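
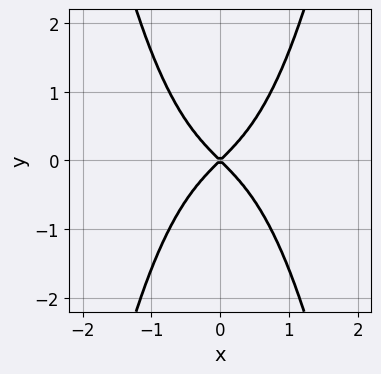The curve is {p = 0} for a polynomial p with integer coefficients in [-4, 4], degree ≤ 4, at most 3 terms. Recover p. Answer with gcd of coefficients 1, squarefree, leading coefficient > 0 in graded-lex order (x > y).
3*x^4 + 2*x^2 - 2*y^2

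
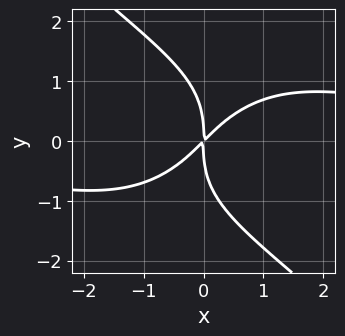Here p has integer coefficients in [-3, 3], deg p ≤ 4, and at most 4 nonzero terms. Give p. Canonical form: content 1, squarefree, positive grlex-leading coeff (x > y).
x^3*y + y^4 - 3*x^2 + 3*x*y

1. deg p = 4. No degree-3 curve has this shape.
2. Against the integer gridlines: it crosses the x-axis at the gridline x = 0; one y-axis crossing is at y = 0.
3. Together with the visible shape, these determine p as stated.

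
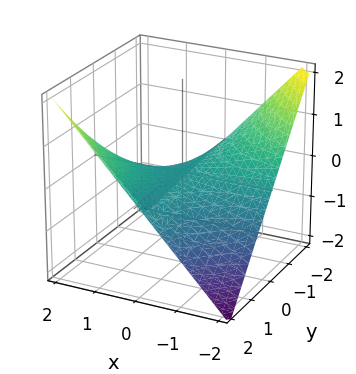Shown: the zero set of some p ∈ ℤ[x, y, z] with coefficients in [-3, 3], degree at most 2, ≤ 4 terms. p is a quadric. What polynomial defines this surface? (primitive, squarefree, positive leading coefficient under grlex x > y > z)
1. deg p = 2. A hyperbolic paraboloid; a quadric.
2. From the axis intercepts and sections: one z-axis crossing is at z = 0; every point of the x-axis in the box is on the surface; the visible y-axis segment lies entirely on the surface.
3. These observations pin down the coefficients.

x*y - 2*z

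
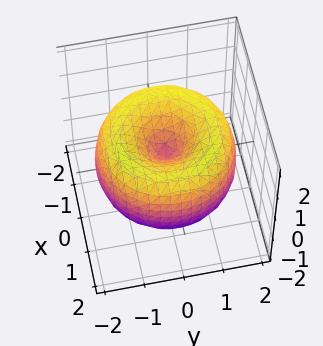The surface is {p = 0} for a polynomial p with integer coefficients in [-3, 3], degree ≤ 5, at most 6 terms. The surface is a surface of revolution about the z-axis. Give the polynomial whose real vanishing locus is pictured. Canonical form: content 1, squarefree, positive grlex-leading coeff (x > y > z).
x^4 + 2*x^2*y^2 + y^4 - 3*x^2 - 3*y^2 + 2*z^2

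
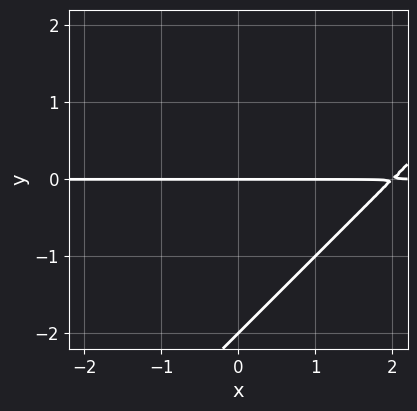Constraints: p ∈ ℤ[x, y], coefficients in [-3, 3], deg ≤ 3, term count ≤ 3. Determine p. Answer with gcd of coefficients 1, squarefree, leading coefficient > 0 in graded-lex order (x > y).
x*y - y^2 - 2*y

First, deg p = 2. No degree-1 curve has this shape.
Then, from the visible intercepts: every point of the x-axis in the box is on the curve; the y-axis gridline crossings are at y ∈ {-2, 0}.
Finally, assembling these constraints gives the stated polynomial.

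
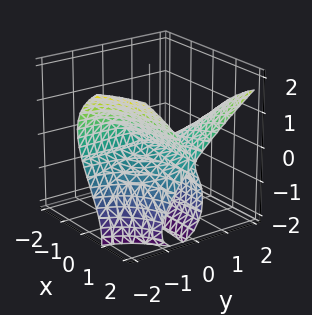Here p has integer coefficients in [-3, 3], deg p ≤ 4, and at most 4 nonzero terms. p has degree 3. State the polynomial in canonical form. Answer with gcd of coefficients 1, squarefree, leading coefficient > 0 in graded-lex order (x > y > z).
First, the picture has 2 separate pieces. They look like related sheets of one shape, so recover p as a whole.
Then, the degree is 3 — the shape is more complex than any degree-2 surface.
Then, checking where it meets the axes: the visible x-axis segment lies entirely on the surface; one z-axis crossing is at z = -2; every point of the y-axis in the box is on the surface.
Finally, solving for integer coefficients yields p as stated.

2*x*y^2 - z^3 - 2*y*z - 2*z^2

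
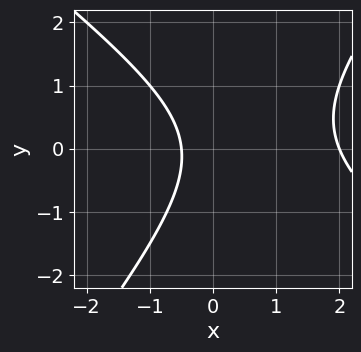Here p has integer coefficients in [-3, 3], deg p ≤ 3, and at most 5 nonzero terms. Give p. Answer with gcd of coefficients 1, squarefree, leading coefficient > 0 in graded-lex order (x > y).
2*x^2 + x*y - 2*y^2 - 3*x - 2

The degree is 2 — no degree-1 curve has this shape.
Against the integer gridlines: no y-intercept at any integer in the box; it crosses the x-axis at the gridline x = 2.
The integer polynomial consistent with all of this is the stated p.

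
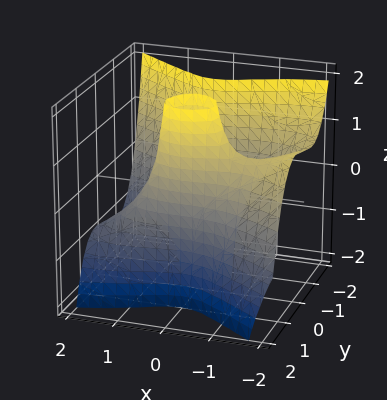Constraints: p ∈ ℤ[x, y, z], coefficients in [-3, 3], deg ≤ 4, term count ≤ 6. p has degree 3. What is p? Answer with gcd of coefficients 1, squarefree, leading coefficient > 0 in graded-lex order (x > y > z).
x^3 + 2*x^2*z + 3*y^3 - 3*y

(a) Degree: the shape is more complex than any degree-2 surface, so deg p = 3.
(b) Observable constraints: the visible z-axis segment lies entirely on the surface; it crosses the x-axis at the gridline x = 0; the y-axis gridline crossings are at y ∈ {-1, 0, 1}.
(c) Together with the visible shape, these determine p as stated.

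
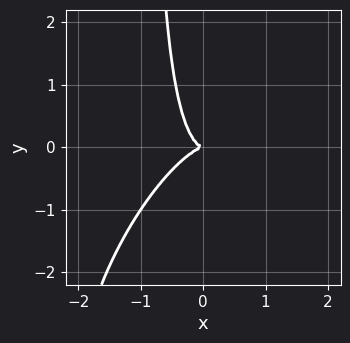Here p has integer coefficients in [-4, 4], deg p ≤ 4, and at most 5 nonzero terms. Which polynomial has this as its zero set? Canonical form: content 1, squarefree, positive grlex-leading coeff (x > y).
2*x^3 - 2*x^2*y + x*y^2 + y^2

First, the degree is 3 — the shape is more complex than any degree-2 curve.
Next, from the axis intercepts and sections: it crosses the x-axis at the gridline x = 0; it crosses the y-axis at the gridline y = 0.
Finally, putting this together gives p.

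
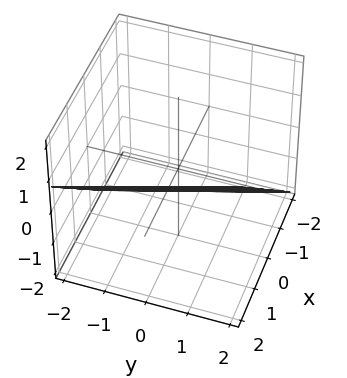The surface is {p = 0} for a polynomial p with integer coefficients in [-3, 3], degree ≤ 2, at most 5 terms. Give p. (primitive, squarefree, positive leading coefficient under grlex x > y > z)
First, deg p = 1. The surface is flat (a plane).
Next, from the axis intercepts and sections: it meets the y-axis at y = 2 (among the integer gridlines).
Finally, the integer polynomial consistent with all of this is the stated p.

3*x + y - 3*z - 2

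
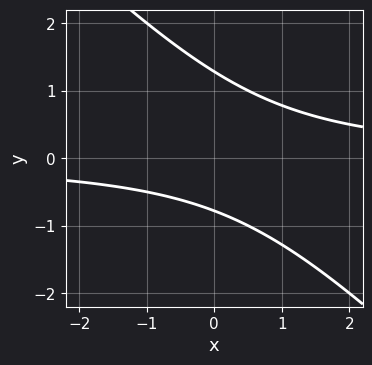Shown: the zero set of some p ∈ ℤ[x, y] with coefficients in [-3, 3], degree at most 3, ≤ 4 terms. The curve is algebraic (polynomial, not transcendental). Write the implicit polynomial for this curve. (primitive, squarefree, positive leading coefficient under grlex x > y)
1. deg p = 2. No degree-1 curve has this shape.
2. Observable constraints: no x-intercept at any integer in the box.
3. Fitting integer coefficients to these (and the overall shape) gives p.

2*x*y + 2*y^2 - y - 2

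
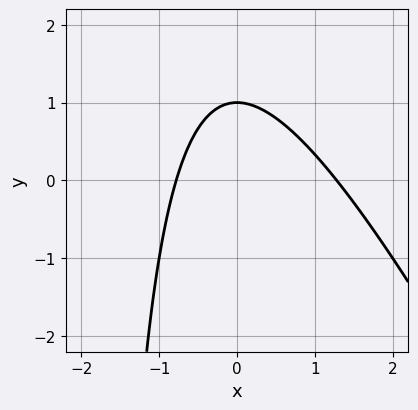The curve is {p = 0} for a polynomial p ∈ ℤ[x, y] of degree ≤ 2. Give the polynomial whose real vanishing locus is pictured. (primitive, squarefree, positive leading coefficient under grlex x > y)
(a) The degree is 2 — the shape is more complex than any degree-1 curve.
(b) Against the integer gridlines: it meets the y-axis at y = 1 (among the integer gridlines).
(c) Putting this together gives p.

2*x^2 + x*y - x + 2*y - 2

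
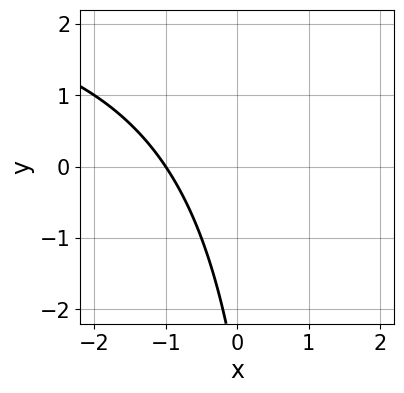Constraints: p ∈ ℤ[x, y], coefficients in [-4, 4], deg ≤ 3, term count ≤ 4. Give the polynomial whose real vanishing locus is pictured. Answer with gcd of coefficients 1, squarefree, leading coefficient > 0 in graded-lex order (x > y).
(a) deg p = 2. The shape is more complex than any degree-1 curve.
(b) Against the integer gridlines: no y-intercept at any integer in the box; it crosses the x-axis at the gridline x = -1.
(c) Together with the visible shape, these determine p as stated.

x*y - 3*x - y - 3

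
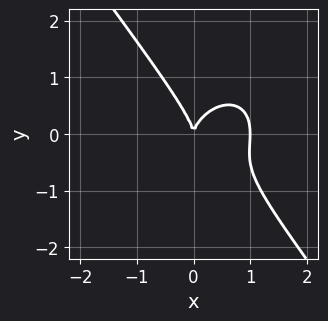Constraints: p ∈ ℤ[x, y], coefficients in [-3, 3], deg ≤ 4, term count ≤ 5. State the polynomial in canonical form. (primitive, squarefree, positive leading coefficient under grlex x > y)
(a) Degree: a generic line meets the curve in up to 3 points, so deg p = 3.
(b) Observable constraints: among the integer gridlines, it crosses the x-axis at x ∈ {0, 1}; it crosses the y-axis at the gridline y = 0.
(c) These observations pin down the coefficients.

3*x^3 + x*y^2 + 2*y^3 - 3*x^2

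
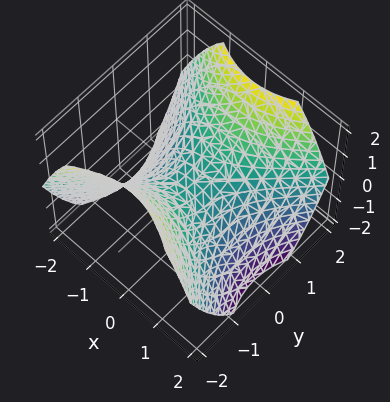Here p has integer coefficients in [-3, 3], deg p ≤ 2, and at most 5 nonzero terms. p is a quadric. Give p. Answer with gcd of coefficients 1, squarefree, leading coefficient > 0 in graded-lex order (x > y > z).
(a) The degree is 2 — a saddle surface; a quadric.
(b) Symmetries: it's symmetric under y → −y, forcing even powers of y; mirror symmetry x ↦ −x ⇒ only even powers of x.
(c) Against the integer gridlines: one x-axis crossing is at x = 0; one y-axis crossing is at y = 0.
(d) Fitting integer coefficients to these (and the overall shape) gives p.

2*x^2 - 2*y^2 + 3*z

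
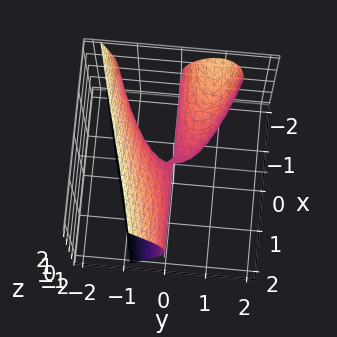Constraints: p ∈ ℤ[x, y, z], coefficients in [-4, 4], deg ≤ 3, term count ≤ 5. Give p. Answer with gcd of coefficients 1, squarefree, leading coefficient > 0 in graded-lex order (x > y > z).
1. The degree is 3 — the shape is more complex than any degree-2 surface.
2. From the axis intercepts and sections: it meets the z-axis at z = 0 (among the integer gridlines); the visible x-axis segment lies entirely on the surface; it crosses the y-axis at the gridline y = 0.
3. Together with the visible shape, these determine p as stated.

2*y^3 + 2*x*y + z^2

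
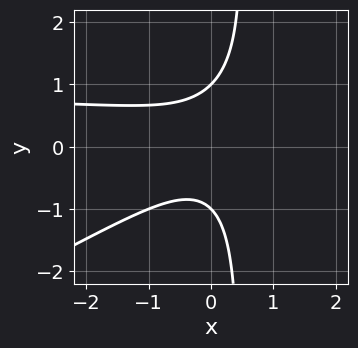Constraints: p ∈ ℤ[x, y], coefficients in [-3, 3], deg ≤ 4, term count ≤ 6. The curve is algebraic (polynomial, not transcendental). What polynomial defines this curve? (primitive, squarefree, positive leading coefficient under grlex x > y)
1. Degree: no degree-2 curve has this shape, so deg p = 3.
2. Reading off the gridlines: among the integer gridlines, it crosses the y-axis at y ∈ {-1, 1}; the curve avoids every integer x-axis point in the box.
3. Solving for integer coefficients yields p as stated.

x^2*y - 2*x*y^2 - x^2 + y^2 - 1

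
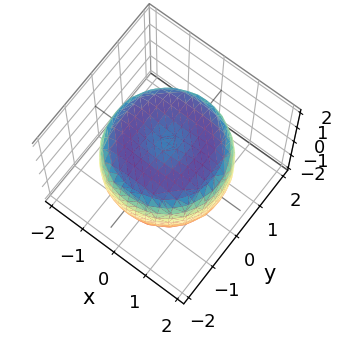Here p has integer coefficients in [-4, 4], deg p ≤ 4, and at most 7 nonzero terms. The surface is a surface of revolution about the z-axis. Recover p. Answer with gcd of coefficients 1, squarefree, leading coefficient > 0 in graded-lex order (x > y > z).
x^4 + 2*x^2*y^2 + y^4 - 2*x^2 - 2*y^2 + 2*z^2 - 2

The degree is 4 — the shape is more complex than any degree-3 surface.
Symmetries: the surface is invariant under rotation about z: p = q(x² + y², z).
From the axis intercepts and sections: among the integer gridlines, it crosses the z-axis at z ∈ {-1, 1}; a circular section at z = 1 has radius between 1 and 2.
Together with the visible shape, these determine p as stated.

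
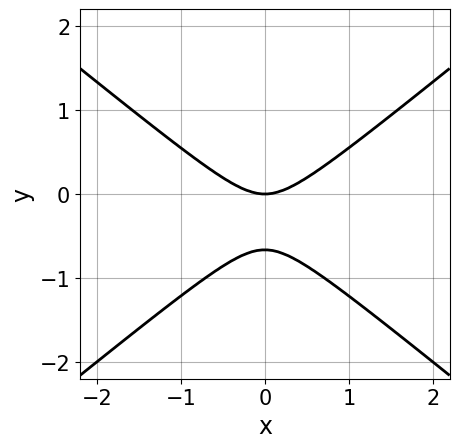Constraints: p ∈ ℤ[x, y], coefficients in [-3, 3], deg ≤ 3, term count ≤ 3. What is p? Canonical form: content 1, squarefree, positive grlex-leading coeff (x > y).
(a) deg p = 2. The shape is more complex than any degree-1 curve.
(b) Symmetries: it's symmetric under x → −x, forcing even powers of x.
(c) Observable constraints: it crosses the y-axis at the gridline y = 0; it crosses the x-axis at the gridline x = 0.
(d) Together with the visible shape, these determine p as stated.

2*x^2 - 3*y^2 - 2*y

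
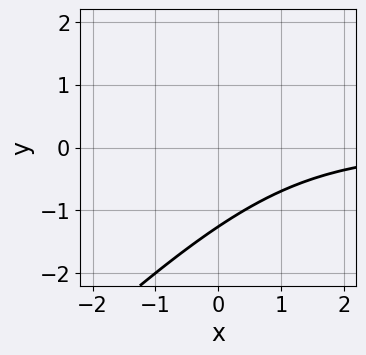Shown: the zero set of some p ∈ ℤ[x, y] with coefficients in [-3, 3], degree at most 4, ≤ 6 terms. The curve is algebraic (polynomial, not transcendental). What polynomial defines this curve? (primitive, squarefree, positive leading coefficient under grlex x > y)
The degree is 3 — no degree-2 curve has this shape.
Against the integer gridlines: no x-intercept at any integer in the box.
These observations pin down the coefficients.

x^2*y - 2*x*y^2 + y^3 + 2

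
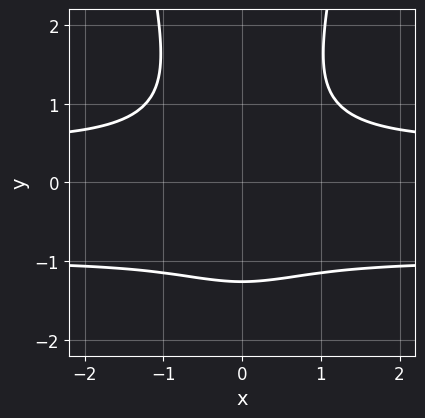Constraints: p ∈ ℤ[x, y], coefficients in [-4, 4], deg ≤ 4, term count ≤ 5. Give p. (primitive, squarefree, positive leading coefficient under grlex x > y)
2*x^2*y^2 + x^2*y - y^3 - x^2 - 2

First, deg p = 4. The shape is more complex than any degree-3 curve.
Next, symmetries: the x ↦ −x reflection is a symmetry, so x appears only in even powers.
Next, checking where it meets the axes: no x-intercept at any integer in the box.
Finally, these observations pin down the coefficients.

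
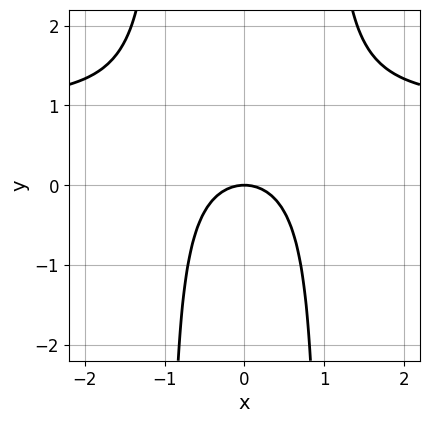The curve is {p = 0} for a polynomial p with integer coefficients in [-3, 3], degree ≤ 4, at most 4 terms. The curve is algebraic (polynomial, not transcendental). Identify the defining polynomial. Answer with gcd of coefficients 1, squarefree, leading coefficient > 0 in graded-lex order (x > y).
(a) Degree: the shape is more complex than any degree-2 curve, so deg p = 3.
(b) Symmetries: it's symmetric under x → −x, forcing even powers of x.
(c) From the visible intercepts: it crosses the x-axis at the gridline x = 0; it crosses the y-axis at the gridline y = 0.
(d) Putting this together gives p.

x^2*y - x^2 - y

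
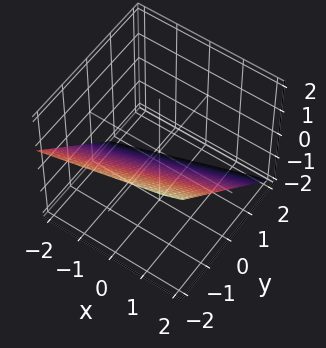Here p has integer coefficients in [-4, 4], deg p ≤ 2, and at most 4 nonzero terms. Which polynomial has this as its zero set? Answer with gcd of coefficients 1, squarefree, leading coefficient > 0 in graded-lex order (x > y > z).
x - 3*y - 3*z - 2

(a) Degree: every cross-section is a straight line — this is a plane, so deg p = 1.
(b) From the axis intercepts and sections: one x-axis crossing is at x = 2.
(c) Matching integer coefficients to the picture gives p.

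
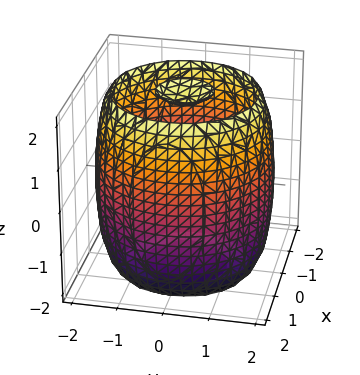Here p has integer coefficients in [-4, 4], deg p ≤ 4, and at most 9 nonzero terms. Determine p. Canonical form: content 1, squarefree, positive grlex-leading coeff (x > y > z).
x^4 + 2*x^2*y^2 + y^4 - 3*x^2 - 3*y^2 + z^2 - 3

First, there are 3 components.
Next, degree: the shape is more complex than any degree-3 surface, so deg p = 4.
Then, symmetry: every cross-section ⟂ z is a circle, so x, y appear only via x² + y².
Then, from the visible intercepts: a circular section at z = 2 has radius between 0 and 1.
Finally, these observations pin down the coefficients.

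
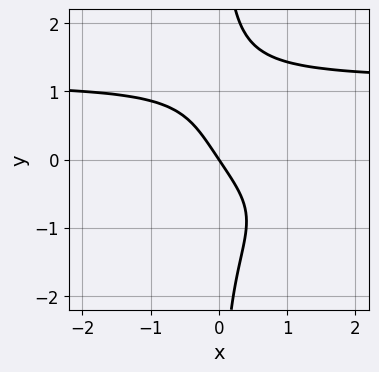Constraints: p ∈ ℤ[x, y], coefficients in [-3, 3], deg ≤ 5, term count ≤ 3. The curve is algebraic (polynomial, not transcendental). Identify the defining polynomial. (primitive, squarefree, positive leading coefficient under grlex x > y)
First, the degree is 4 — the shape is more complex than any degree-3 curve.
Then, observable constraints: it meets the x-axis at x = 0 (among the integer gridlines); one y-axis crossing is at y = 0.
Finally, together with the visible shape, these determine p as stated.

2*x*y^3 - 3*x - 2*y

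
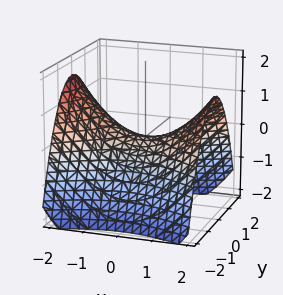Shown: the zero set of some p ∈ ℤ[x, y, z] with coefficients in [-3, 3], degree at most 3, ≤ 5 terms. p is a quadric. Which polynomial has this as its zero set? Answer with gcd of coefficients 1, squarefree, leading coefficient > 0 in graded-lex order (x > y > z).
x^2 - 2*y^2 - 3*z

1. deg p = 2.
2. Symmetries: the x ↦ −x reflection is a symmetry, so x appears only in even powers; it's symmetric under y → −y, forcing even powers of y.
3. Reading off the gridlines: one x-axis crossing is at x = 0; one y-axis crossing is at y = 0; it meets the z-axis at z = 0 (among the integer gridlines).
4. Together with the visible shape, these determine p as stated.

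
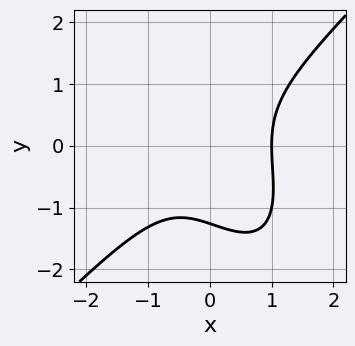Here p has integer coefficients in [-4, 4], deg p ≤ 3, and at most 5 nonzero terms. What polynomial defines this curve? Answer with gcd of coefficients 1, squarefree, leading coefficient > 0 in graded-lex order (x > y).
(a) deg p = 3. No degree-2 curve has this shape.
(b) From the axis intercepts and sections: it meets the x-axis at x = 1 (among the integer gridlines).
(c) Matching integer coefficients to the picture gives p.

2*x^3 - x*y^2 - y^3 - 2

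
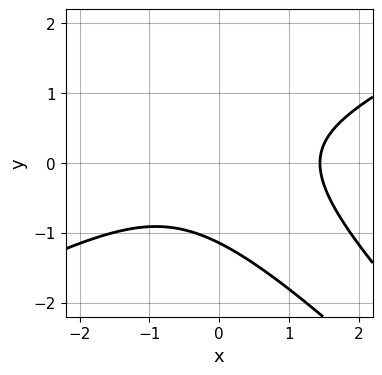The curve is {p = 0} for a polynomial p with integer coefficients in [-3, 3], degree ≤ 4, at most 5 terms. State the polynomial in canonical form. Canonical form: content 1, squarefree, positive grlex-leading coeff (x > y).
1. deg p = 3.
2. Solving for integer coefficients yields p as stated.

x^3 - 3*x*y^2 - 2*y^3 - 3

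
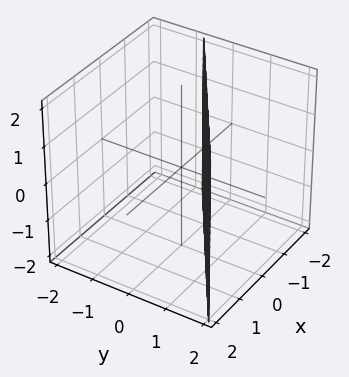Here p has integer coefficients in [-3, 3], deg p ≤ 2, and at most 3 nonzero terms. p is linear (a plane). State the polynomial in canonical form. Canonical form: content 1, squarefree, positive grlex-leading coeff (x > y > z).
2*x - 3*y + 2

(a) deg p = 1. The surface is flat (a plane).
(b) Checking where it meets the axes: it misses every integer gridline on the z-axis; it meets the x-axis at x = -1 (among the integer gridlines).
(c) The integer polynomial consistent with all of this is the stated p.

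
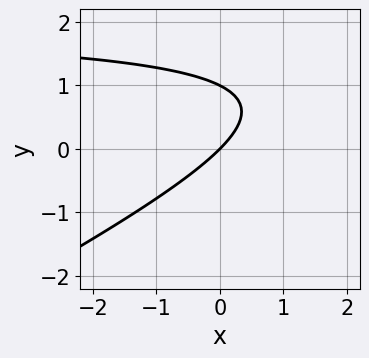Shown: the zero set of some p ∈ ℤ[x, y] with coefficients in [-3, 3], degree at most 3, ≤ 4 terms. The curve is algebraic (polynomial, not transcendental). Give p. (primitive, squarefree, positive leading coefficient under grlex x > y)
Degree: the shape is more complex than any degree-1 curve, so deg p = 2.
Reading off the gridlines: one x-axis crossing is at x = 0; the y-axis gridline crossings are at y ∈ {0, 1}.
Matching integer coefficients to the picture gives p.

x*y - 2*y^2 - 2*x + 2*y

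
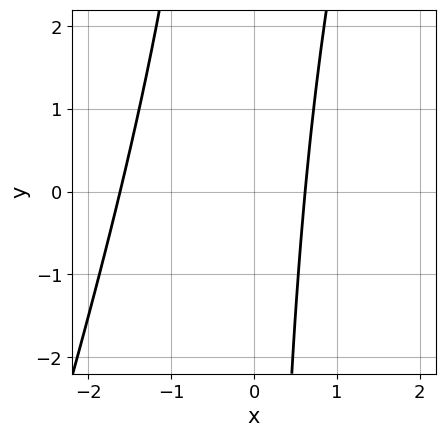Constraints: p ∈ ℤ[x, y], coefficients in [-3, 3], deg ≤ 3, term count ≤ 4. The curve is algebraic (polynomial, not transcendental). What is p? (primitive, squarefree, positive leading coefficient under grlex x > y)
3*x^2 - x*y + 3*x - 3

(a) deg p = 2.
(b) From the axis intercepts and sections: no y-intercept at any integer in the box.
(c) The integer polynomial consistent with all of this is the stated p.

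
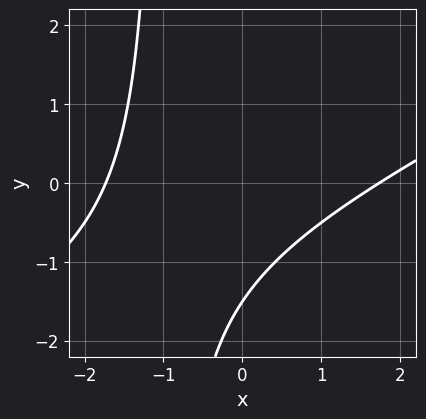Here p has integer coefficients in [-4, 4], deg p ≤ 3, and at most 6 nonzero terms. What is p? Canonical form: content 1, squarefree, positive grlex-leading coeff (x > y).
x^2 - 2*x*y - 2*y - 3

deg p = 2. The shape is more complex than any degree-1 curve.
Putting this together gives p.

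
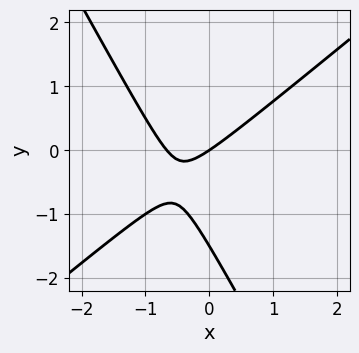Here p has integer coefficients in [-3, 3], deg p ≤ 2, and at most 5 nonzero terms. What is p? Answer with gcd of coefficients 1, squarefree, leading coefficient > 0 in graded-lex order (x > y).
First, the degree is 2 — the shape is more complex than any degree-1 curve.
Next, from the axis intercepts and sections: it meets the x-axis at x = 0 (among the integer gridlines); it meets the y-axis at y = 0 (among the integer gridlines).
Finally, fitting integer coefficients to these (and the overall shape) gives p.

3*x^2 - 2*x*y - 2*y^2 + 2*x - 3*y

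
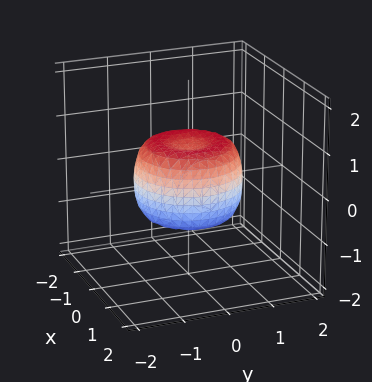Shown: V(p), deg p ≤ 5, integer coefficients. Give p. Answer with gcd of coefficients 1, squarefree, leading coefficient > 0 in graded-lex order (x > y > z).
2*x^4 + 4*x^2*y^2 + 2*y^4 - 2*x^2 - 2*y^2 + 2*z^2 - 1

The degree is 4 — no degree-3 surface has this shape.
Symmetry: every cross-section ⟂ z is a circle, so x, y appear only via x² + y².
Reading off the gridlines: a circular section at z = 0 has radius between 1 and 2.
These observations pin down the coefficients.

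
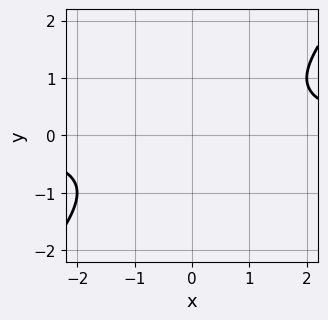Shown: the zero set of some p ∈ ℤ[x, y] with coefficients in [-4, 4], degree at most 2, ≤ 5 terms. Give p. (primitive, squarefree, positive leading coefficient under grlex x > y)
x*y - y^2 - 1

1. deg p = 2. A generic line meets the curve in up to 2 points.
2. Against the integer gridlines: no y-intercept at any integer in the box; no x-intercept at any integer in the box.
3. Together with the visible shape, these determine p as stated.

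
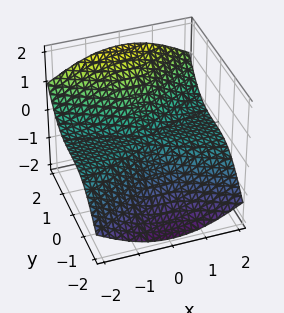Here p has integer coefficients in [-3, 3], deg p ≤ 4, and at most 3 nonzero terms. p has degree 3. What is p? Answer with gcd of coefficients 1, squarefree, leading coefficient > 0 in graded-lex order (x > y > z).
3*x^2*z - 2*y^3 + 3*z^3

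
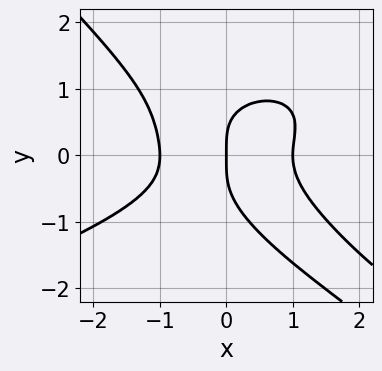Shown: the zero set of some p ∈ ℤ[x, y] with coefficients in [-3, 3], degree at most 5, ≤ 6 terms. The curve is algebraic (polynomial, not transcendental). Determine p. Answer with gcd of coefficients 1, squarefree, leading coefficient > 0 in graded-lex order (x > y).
x*y^3 + y^4 + x^3 - x*y^2 - x

First, the degree is 4 — a generic line meets the curve in up to 4 points.
Next, from the axis intercepts and sections: it meets the y-axis at y = 0 (among the integer gridlines); the x-axis gridline crossings are at x ∈ {-1, 0, 1}.
Finally, together with the visible shape, these determine p as stated.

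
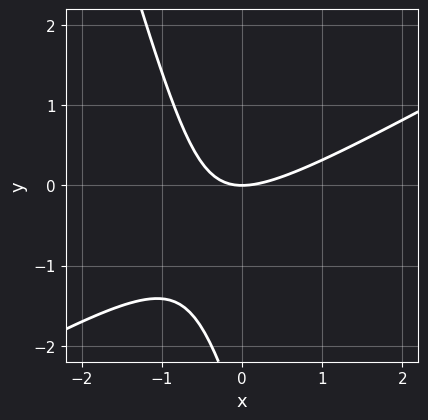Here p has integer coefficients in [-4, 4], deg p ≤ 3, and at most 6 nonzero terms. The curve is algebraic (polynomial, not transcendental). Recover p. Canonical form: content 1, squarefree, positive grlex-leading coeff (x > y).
Degree: a generic line meets the curve in up to 2 points, so deg p = 2.
From the axis intercepts and sections: one x-axis crossing is at x = 0; one y-axis crossing is at y = 0.
Fitting integer coefficients to these (and the overall shape) gives p.

2*x^2 - 3*x*y - y^2 - 3*y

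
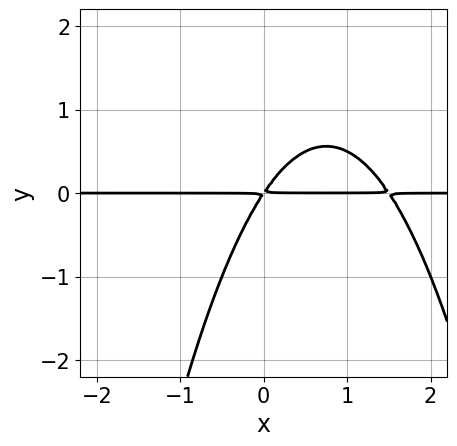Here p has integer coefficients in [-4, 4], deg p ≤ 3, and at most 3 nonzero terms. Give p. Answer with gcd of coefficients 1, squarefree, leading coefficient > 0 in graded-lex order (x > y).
2*x^2*y - 3*x*y + 2*y^2

1. deg p = 3. The shape is more complex than any degree-2 curve.
2. From the visible intercepts: every point of the x-axis in the box is on the curve.
3. These observations pin down the coefficients.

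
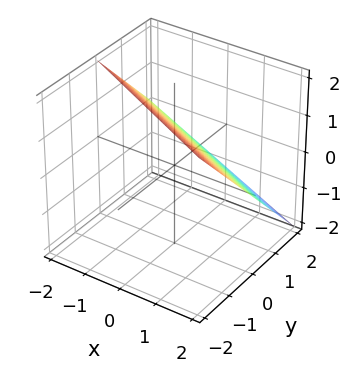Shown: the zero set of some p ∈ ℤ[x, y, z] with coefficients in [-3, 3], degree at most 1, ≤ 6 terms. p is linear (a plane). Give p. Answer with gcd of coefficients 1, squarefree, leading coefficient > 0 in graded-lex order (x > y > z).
x + 2*y + 2*z - 2

(a) deg p = 1. The surface is flat (a plane).
(b) From the axis intercepts and sections: one x-axis crossing is at x = 2; one z-axis crossing is at z = 1; one y-axis crossing is at y = 1.
(c) Matching integer coefficients to the picture gives p.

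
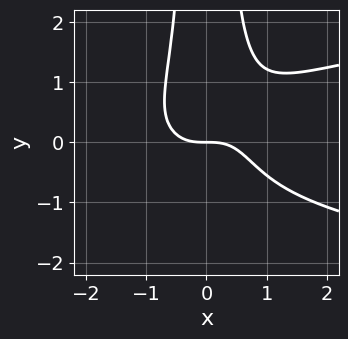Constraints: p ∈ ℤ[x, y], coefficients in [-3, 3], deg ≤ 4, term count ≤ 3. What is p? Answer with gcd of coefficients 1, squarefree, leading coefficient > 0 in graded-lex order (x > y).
3*x^2*y^2 - 2*x^3 - 2*y

First, the degree is 4 — the shape is more complex than any degree-3 curve.
Then, against the integer gridlines: one x-axis crossing is at x = 0; it meets the y-axis at y = 0 (among the integer gridlines).
Finally, the integer polynomial consistent with all of this is the stated p.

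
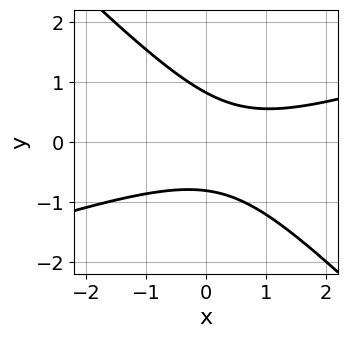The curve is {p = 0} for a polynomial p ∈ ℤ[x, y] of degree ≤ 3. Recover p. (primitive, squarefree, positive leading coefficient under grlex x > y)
First, degree: no degree-1 curve has this shape, so deg p = 2.
Then, from the visible intercepts: no x-intercept at any integer in the box.
Finally, putting this together gives p.

x^2 - 2*x*y - 3*y^2 - x + 2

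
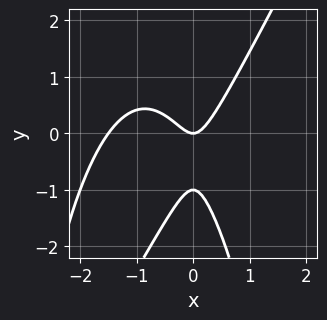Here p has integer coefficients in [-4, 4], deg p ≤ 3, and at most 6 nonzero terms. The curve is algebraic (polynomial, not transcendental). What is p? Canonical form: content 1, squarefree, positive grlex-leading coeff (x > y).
First, the degree is 3 — a generic line meets the curve in up to 3 points.
Then, from the axis intercepts and sections: it crosses the x-axis at the gridline x = 0; among the integer gridlines, it crosses the y-axis at y ∈ {-1, 0}.
Finally, solving for integer coefficients yields p as stated.

2*x^3 - x^2*y + 3*x^2 - y^2 - y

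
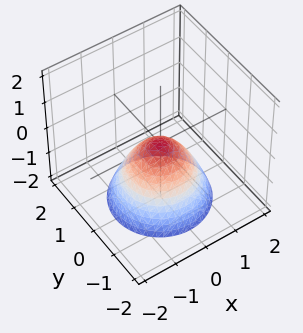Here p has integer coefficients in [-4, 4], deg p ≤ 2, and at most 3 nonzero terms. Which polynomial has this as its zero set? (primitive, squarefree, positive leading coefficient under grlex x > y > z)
x^2 + y^2 + z

1. Degree: a single bowl opening along one axis; a quadric, so deg p = 2.
2. Symmetries: rotational symmetry about the z-axis ⇒ p depends on x, y only through x² + y².
3. Against the integer gridlines: one x-axis crossing is at x = 0; one y-axis crossing is at y = 0; it crosses the z-axis at the gridline z = 0.
4. Assembling these constraints gives the stated polynomial.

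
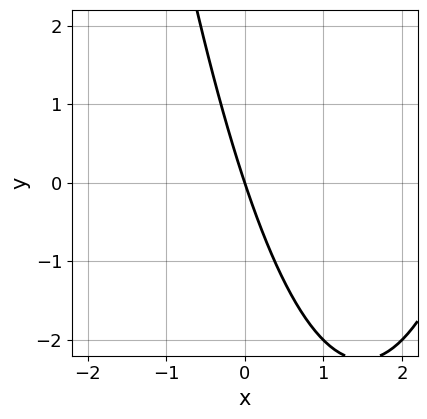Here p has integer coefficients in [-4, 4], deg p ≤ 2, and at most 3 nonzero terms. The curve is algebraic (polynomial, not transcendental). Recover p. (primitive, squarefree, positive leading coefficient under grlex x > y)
x^2 - 3*x - y

The degree is 2 — no degree-1 curve has this shape.
Checking where it meets the axes: one x-axis crossing is at x = 0; it crosses the y-axis at the gridline y = 0.
Together with the visible shape, these determine p as stated.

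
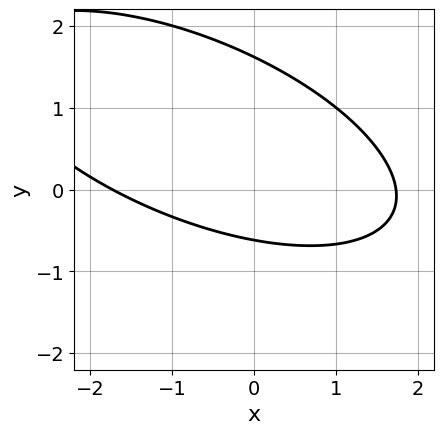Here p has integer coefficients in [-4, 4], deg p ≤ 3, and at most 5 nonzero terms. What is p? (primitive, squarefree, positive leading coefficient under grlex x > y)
x^2 + 2*x*y + 3*y^2 - 3*y - 3

The degree is 2 — no degree-1 curve has this shape.
Putting this together gives p.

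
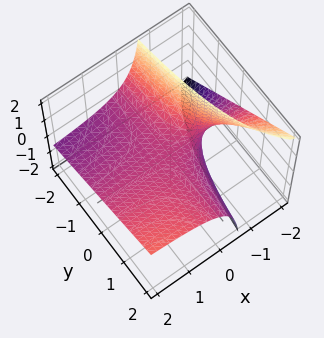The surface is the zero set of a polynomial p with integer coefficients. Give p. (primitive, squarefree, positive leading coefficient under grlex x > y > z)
deg p = 2. No degree-1 surface has this shape.
From the visible intercepts: the visible y-axis segment lies entirely on the surface; every point of the x-axis in the box is on the surface; it meets the z-axis at z = 0 (among the integer gridlines).
Matching integer coefficients to the picture gives p.

x*y - 2*x*z - 2*z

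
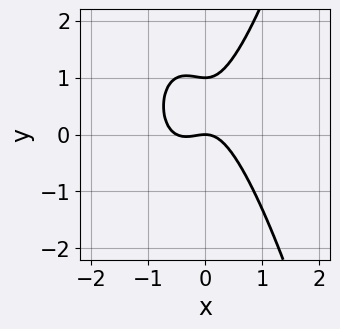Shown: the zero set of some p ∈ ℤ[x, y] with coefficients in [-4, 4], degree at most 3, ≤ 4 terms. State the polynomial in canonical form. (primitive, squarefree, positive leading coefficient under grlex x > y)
First, degree: the shape is more complex than any degree-2 curve, so deg p = 3.
Next, from the visible intercepts: it crosses the x-axis at the gridline x = 0; among the integer gridlines, it crosses the y-axis at y ∈ {0, 1}.
Finally, matching integer coefficients to the picture gives p.

2*x^3 + x^2 - y^2 + y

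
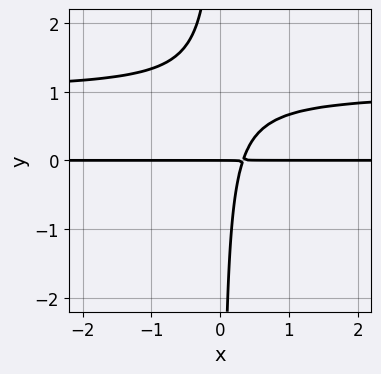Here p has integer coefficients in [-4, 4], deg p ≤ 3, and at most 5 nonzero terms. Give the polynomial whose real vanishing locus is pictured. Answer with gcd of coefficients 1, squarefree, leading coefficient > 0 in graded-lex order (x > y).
3*x*y^2 - 3*x*y + y

(a) deg p = 3.
(b) Reading off the gridlines: the visible x-axis segment lies entirely on the curve; it meets the y-axis at y = 0 (among the integer gridlines).
(c) Matching integer coefficients to the picture gives p.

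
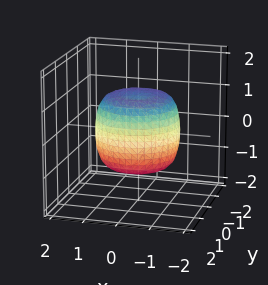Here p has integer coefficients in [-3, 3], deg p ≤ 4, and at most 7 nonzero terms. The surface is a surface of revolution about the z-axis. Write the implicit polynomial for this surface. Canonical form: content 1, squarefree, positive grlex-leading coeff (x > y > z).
(a) Degree: the shape is more complex than any degree-3 surface, so deg p = 4.
(b) Symmetry: the z-axis is an axis of rotation, so x and y enter only as x² + y².
(c) Reading off the gridlines: the z-axis gridline crossings are at z ∈ {-1, 1}; a circular section at z = 1 has radius exactly 1.
(d) These observations pin down the coefficients.

x^4 + 2*x^2*y^2 + y^4 - x^2 - y^2 + z^2 - 1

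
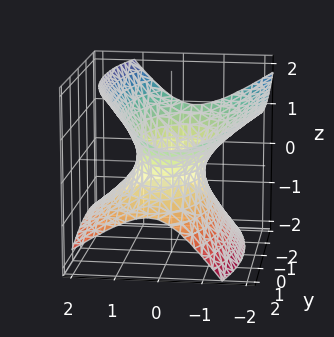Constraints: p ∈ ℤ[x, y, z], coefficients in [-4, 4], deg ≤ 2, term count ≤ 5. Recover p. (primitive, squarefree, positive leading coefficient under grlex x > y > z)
First, degree: no degree-1 surface has this shape, so deg p = 2.
Next, from the axis intercepts and sections: no z-intercept at any integer in the box.
Finally, matching integer coefficients to the picture gives p.

3*x^2 + 2*x*z + y^2 - 3*z^2 - 2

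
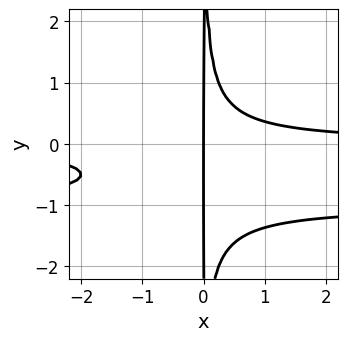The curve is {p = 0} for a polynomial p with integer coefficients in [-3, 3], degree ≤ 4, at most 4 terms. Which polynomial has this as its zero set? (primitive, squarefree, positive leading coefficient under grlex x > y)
2*x^2*y^2 + 2*x^2*y - x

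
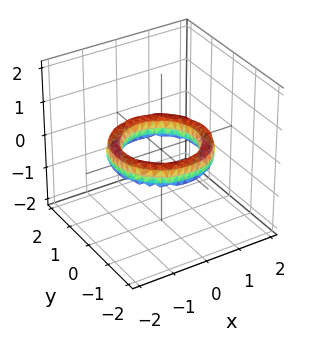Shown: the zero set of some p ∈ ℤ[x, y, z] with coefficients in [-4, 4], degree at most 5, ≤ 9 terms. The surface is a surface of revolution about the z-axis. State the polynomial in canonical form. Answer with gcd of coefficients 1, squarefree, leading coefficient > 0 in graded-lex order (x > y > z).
x^4 + 2*x^2*y^2 + y^4 - 3*x^2 - 3*y^2 + 2*z^2 + 2

First, deg p = 4.
Then, symmetry: the surface is invariant under rotation about z: p = q(x² + y², z).
Next, observable constraints: the y-axis gridline crossings are at y ∈ {-1, 1}; a circular section at z = 0 has radius exactly 1.
Finally, matching integer coefficients to the picture gives p.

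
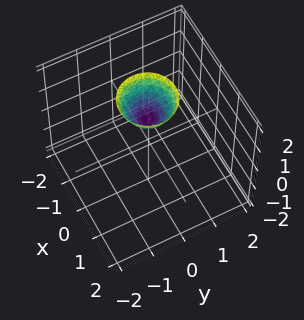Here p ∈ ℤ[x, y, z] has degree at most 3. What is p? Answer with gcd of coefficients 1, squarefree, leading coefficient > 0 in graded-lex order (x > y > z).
(a) Degree: the shape is more complex than any degree-1 surface, so deg p = 2.
(b) By symmetry, every cross-section ⟂ z is a circle, so x, y appear only via x² + y².
(c) From the visible intercepts: it meets the z-axis at z = 1 (among the integer gridlines); no y-intercept at any integer in the box; a circular section at z = 2 has radius between 0 and 1; it misses every integer gridline on the x-axis.
(d) The integer polynomial consistent with all of this is the stated p.

3*x^2 + 3*y^2 - 2*z + 2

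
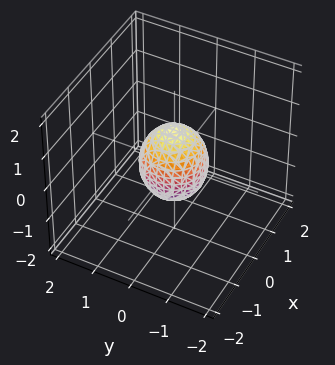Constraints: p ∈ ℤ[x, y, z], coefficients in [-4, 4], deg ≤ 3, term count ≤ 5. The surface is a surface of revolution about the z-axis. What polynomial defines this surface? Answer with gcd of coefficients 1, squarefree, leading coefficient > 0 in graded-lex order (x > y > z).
Degree: a generic line meets the surface in up to 2 points, so deg p = 2.
Symmetries: rotational symmetry about the z-axis ⇒ p depends on x, y only through x² + y².
Observable constraints: a circular section at z = 0 has radius between 0 and 1; the z-axis gridline crossings are at z ∈ {-1, 1}.
Together with the visible shape, these determine p as stated.

3*x^2 + 3*y^2 + 2*z^2 - 2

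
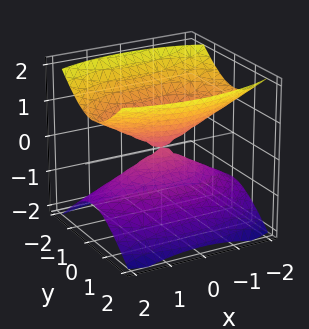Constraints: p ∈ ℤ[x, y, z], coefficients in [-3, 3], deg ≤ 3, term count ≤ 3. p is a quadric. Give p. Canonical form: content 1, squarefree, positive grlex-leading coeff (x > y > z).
(a) There are 2 components. They look like related sheets of one shape, so recover p as a whole.
(b) The degree is 2 — two nappes meeting at a single point; a quadric.
(c) Symmetries: it's symmetric under z → −z, forcing even powers of z; mirror symmetry y ↦ −y ⇒ only even powers of y; mirror symmetry x ↦ −x ⇒ only even powers of x.
(d) Against the integer gridlines: one x-axis crossing is at x = 0; it crosses the y-axis at the gridline y = 0.
(e) Putting this together gives p.

x^2 + 3*y^2 - 3*z^2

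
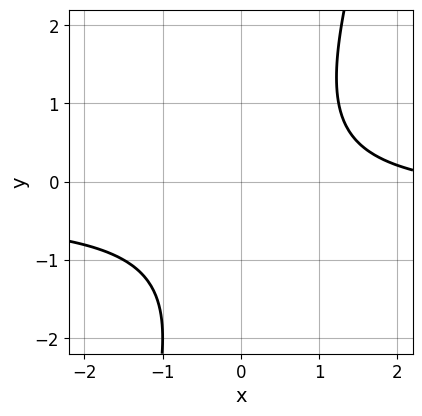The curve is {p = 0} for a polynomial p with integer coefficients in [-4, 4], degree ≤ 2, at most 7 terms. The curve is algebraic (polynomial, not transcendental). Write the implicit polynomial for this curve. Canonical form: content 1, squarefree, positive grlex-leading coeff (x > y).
(a) Degree: a generic line meets the curve in up to 2 points, so deg p = 2.
(b) Reading off the gridlines: it misses every integer gridline on the x-axis; no y-intercept at any integer in the box.
(c) Assembling these constraints gives the stated polynomial.

3*x*y - y^2 + x - y - 3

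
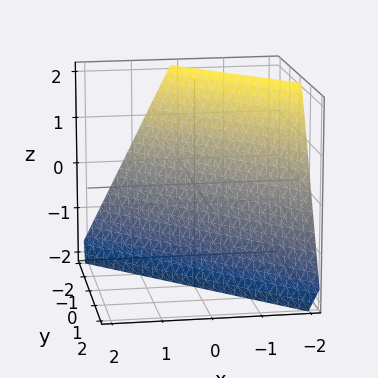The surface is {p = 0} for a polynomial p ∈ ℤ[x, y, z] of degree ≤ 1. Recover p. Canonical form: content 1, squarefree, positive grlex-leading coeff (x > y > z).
2*x + 2*y + z + 2

1. The degree is 1 — the surface is flat (a plane).
2. Checking where it meets the axes: it meets the x-axis at x = -1 (among the integer gridlines); it crosses the z-axis at the gridline z = -2; one y-axis crossing is at y = -1.
3. Putting this together gives p.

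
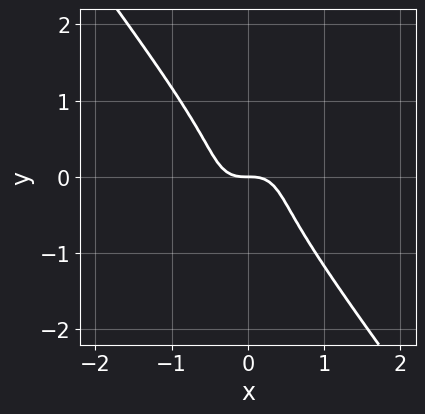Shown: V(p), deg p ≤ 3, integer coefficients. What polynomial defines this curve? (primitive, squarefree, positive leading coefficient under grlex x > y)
(a) deg p = 3. No degree-2 curve has this shape.
(b) From the visible intercepts: one y-axis crossing is at y = 0; one x-axis crossing is at x = 0.
(c) The integer polynomial consistent with all of this is the stated p.

3*x^3 + x*y^2 + 2*y^3 + y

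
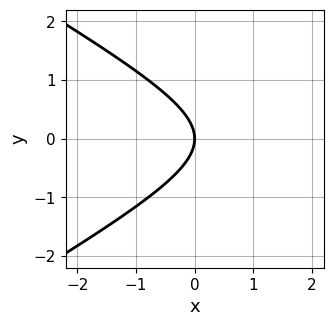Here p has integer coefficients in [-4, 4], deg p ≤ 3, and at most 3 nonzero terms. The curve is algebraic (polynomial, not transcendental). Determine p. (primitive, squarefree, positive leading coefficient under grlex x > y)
(a) The degree is 2 — the shape is more complex than any degree-1 curve.
(b) Symmetries: mirror symmetry y ↦ −y ⇒ only even powers of y.
(c) Against the integer gridlines: it meets the x-axis at x = 0 (among the integer gridlines); it meets the y-axis at y = 0 (among the integer gridlines).
(d) Together with the visible shape, these determine p as stated.

x^2 - 3*y^2 - 3*x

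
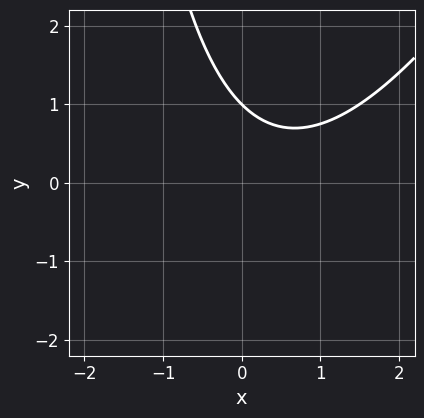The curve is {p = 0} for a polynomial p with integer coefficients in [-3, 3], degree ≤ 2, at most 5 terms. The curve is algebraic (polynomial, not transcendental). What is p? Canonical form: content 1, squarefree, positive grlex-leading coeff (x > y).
2*x^2 - x*y - 2*x - 3*y + 3

First, deg p = 2.
Then, against the integer gridlines: it crosses the y-axis at the gridline y = 1; no x-intercept at any integer in the box.
Finally, solving for integer coefficients yields p as stated.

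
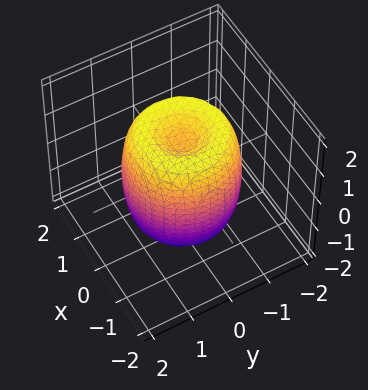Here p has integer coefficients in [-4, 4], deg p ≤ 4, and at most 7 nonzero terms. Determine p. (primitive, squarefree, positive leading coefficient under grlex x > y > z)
2*x^4 + 4*x^2*y^2 + 2*y^4 - 3*x^2 - 3*y^2 + z^2 - 1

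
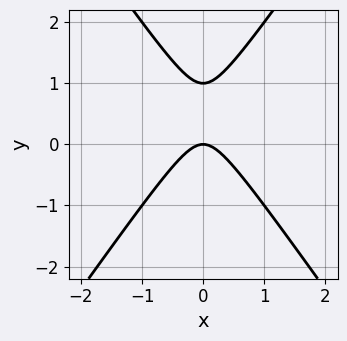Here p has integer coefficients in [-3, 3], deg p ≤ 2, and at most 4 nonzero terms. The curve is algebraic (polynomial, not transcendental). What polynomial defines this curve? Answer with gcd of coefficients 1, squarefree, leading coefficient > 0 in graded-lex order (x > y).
1. deg p = 2. A generic line meets the curve in up to 2 points.
2. Symmetries: it's symmetric under x → −x, forcing even powers of x.
3. Against the integer gridlines: among the integer gridlines, it crosses the y-axis at y ∈ {0, 1}; it crosses the x-axis at the gridline x = 0.
4. Fitting integer coefficients to these (and the overall shape) gives p.

2*x^2 - y^2 + y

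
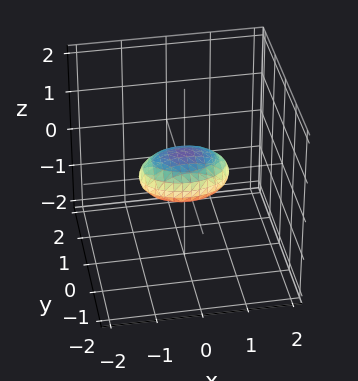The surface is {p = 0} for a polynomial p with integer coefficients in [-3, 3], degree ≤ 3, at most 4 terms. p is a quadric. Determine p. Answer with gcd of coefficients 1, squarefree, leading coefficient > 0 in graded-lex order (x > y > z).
First, the degree is 2 — bounded and convex; a quadric.
Next, symmetries: the z ↦ −z reflection is a symmetry, so z appears only in even powers; the x ↦ −x reflection is a symmetry, so x appears only in even powers; mirror symmetry y ↦ −y ⇒ only even powers of y.
Next, observable constraints: the x-axis gridline crossings are at x ∈ {-1, 1}.
Finally, matching integer coefficients to the picture gives p.

x^2 + 2*y^2 + 3*z^2 - 1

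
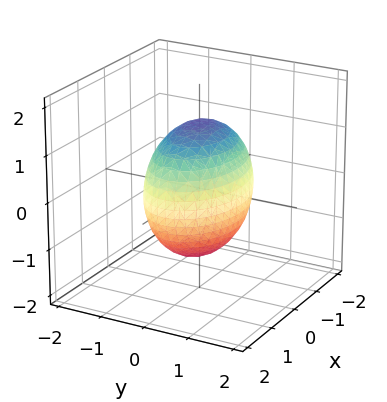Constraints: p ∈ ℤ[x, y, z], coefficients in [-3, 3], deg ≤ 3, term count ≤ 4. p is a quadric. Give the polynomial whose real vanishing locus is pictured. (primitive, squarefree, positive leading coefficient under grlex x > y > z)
x^2 + 2*y^2 + z^2 - 2

Degree: bounded and convex; a quadric, so deg p = 2.
Symmetries: it's symmetric under y → −y, forcing even powers of y; the x ↦ −x reflection is a symmetry, so x appears only in even powers; it's symmetric under z → −z, forcing even powers of z.
Reading off the gridlines: the y-axis gridline crossings are at y ∈ {-1, 1}.
The integer polynomial consistent with all of this is the stated p.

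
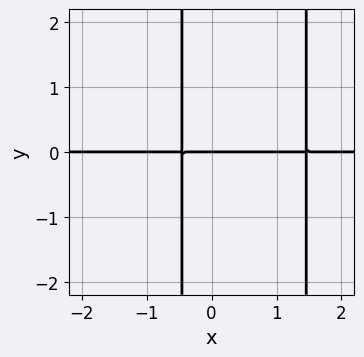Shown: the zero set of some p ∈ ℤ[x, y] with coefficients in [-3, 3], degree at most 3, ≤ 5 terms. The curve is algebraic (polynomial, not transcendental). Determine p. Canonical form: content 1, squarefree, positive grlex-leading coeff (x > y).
3*x^2*y - 3*x*y - 2*y

The degree is 3 — the shape is more complex than any degree-2 curve.
Against the integer gridlines: one y-axis crossing is at y = 0; every point of the x-axis in the box is on the curve.
Fitting integer coefficients to these (and the overall shape) gives p.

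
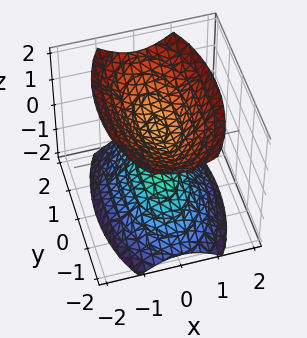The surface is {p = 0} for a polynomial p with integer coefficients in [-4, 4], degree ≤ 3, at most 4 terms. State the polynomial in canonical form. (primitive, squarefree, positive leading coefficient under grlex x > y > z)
1. There are 2 components. Treating them together as one polynomial.
2. deg p = 2. Two separate bowl-shaped sheets opening away from each other; a quadric.
3. Symmetries: it's symmetric under x → −x, forcing even powers of x; the y ↦ −y reflection is a symmetry, so y appears only in even powers; the z ↦ −z reflection is a symmetry, so z appears only in even powers.
4. Checking where it meets the axes: it misses every integer gridline on the y-axis; no x-intercept at any integer in the box.
5. Fitting integer coefficients to these (and the overall shape) gives p.

3*x^2 + y^2 - 2*z^2 + 1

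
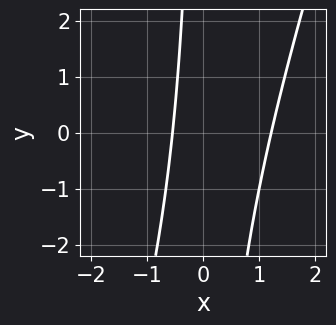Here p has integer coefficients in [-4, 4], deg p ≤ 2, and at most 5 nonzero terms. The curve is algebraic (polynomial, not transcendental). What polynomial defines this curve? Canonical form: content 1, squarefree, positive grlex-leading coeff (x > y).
The degree is 2 — no degree-1 curve has this shape.
Observable constraints: it misses every integer gridline on the y-axis.
Solving for integer coefficients yields p as stated.

3*x^2 - x*y - 2*x - 2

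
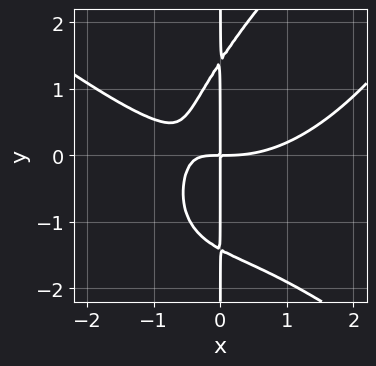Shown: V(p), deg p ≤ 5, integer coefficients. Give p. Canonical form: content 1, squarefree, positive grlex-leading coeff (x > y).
First, the degree is 4 — no degree-3 curve has this shape.
Next, observable constraints: the visible y-axis segment lies entirely on the curve.
Finally, matching integer coefficients to the picture gives p.

x^4 - x^2*y^2 + x*y^3 - 3*x^2*y - 2*x*y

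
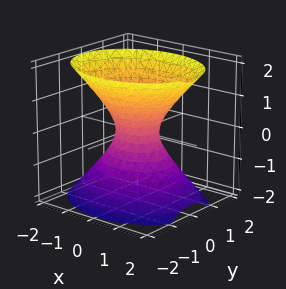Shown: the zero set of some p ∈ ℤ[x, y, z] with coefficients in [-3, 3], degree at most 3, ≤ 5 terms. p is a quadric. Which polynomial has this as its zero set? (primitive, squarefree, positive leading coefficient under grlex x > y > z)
2*x^2 + 3*y^2 - 2*z^2 - 1

(a) deg p = 2. An hourglass — one-sheet hyperboloid; a quadric.
(b) Symmetries: it's symmetric under x → −x, forcing even powers of x; it's symmetric under z → −z, forcing even powers of z; the y ↦ −y reflection is a symmetry, so y appears only in even powers.
(c) Observable constraints: the surface avoids every integer z-axis point in the box.
(d) Solving for integer coefficients yields p as stated.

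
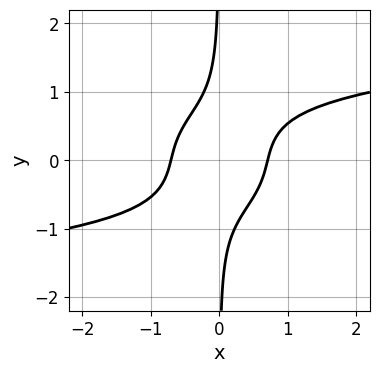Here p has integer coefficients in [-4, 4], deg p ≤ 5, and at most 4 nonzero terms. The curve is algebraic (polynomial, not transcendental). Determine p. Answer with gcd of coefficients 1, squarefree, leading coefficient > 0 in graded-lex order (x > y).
3*x*y^3 - 2*x^2 + x*y + 1

deg p = 4.
From the visible intercepts: the curve avoids every integer y-axis point in the box.
Fitting integer coefficients to these (and the overall shape) gives p.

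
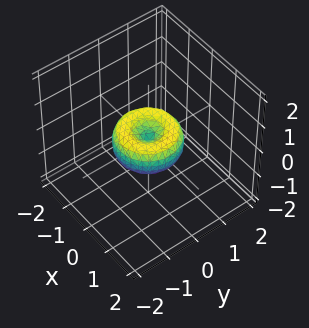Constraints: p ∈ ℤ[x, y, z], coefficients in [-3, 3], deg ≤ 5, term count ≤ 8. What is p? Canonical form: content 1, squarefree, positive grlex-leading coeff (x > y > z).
x^4 + 2*x^2*y^2 + y^4 - x^2 - y^2 + z^2

1. deg p = 4.
2. Symmetry: the surface is invariant under rotation about z: p = q(x² + y², z).
3. Against the integer gridlines: it crosses the z-axis at the gridline z = 0; a circular section at z = 0 has radius exactly 1.
4. Assembling these constraints gives the stated polynomial.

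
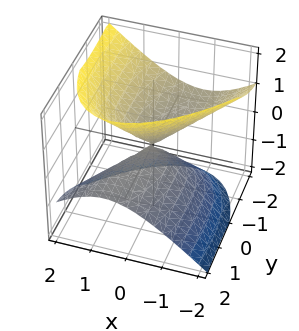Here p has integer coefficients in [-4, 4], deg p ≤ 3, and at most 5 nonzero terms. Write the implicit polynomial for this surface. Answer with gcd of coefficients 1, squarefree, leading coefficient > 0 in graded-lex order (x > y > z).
3*x^2 - 2*x*y + y^2 + 3*y*z - 3*z^2

First, the picture has 2 separate pieces.
Next, degree: no degree-1 surface has this shape, so deg p = 2.
Next, from the axis intercepts and sections: one x-axis crossing is at x = 0; it crosses the y-axis at the gridline y = 0.
Finally, the integer polynomial consistent with all of this is the stated p.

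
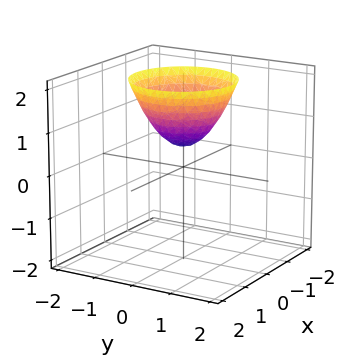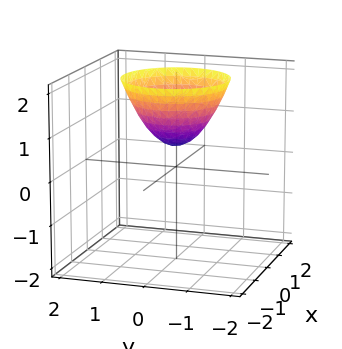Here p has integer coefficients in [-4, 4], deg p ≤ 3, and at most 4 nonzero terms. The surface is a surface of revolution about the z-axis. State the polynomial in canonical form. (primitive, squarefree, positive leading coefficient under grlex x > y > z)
The degree is 2 — the shape is more complex than any degree-1 surface.
Symmetries: every cross-section ⟂ z is a circle, so x, y appear only via x² + y².
Against the integer gridlines: it misses every integer gridline on the x-axis; the surface avoids every integer y-axis point in the box; a circular section at z = 2 has radius between 1 and 2.
Together with the visible shape, these determine p as stated.

2*x^2 + 2*y^2 - 2*z + 1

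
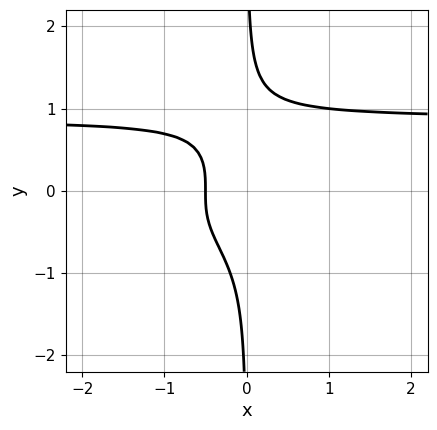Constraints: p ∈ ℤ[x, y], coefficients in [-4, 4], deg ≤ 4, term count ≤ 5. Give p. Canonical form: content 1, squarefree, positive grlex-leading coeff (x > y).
1. Degree: the shape is more complex than any degree-3 curve, so deg p = 4.
2. From the visible intercepts: it misses every integer gridline on the y-axis.
3. Solving for integer coefficients yields p as stated.

3*x*y^3 - 2*x - 1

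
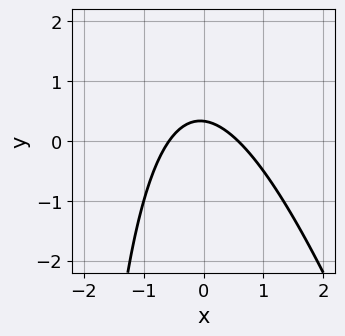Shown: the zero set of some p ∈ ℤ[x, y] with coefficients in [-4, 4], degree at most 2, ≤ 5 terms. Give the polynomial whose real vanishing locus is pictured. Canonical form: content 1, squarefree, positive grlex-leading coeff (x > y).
The degree is 2 — a generic line meets the curve in up to 2 points.
Putting this together gives p.

3*x^2 + x*y + 3*y - 1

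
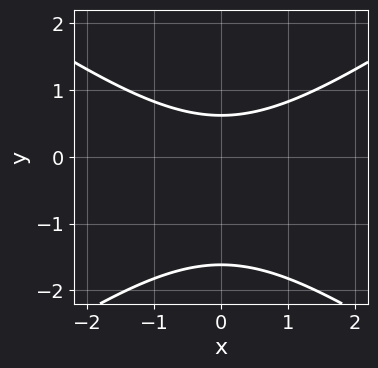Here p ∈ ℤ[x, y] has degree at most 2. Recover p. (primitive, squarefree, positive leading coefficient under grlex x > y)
x^2 - 2*y^2 - 2*y + 2

(a) The degree is 2 — the shape is more complex than any degree-1 curve.
(b) Symmetries: mirror symmetry x ↦ −x ⇒ only even powers of x.
(c) Observable constraints: it misses every integer gridline on the x-axis.
(d) Putting this together gives p.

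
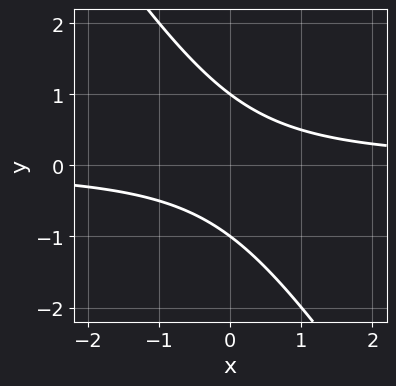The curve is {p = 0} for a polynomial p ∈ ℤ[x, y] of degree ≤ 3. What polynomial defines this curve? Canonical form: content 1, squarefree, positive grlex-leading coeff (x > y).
3*x*y + 2*y^2 - 2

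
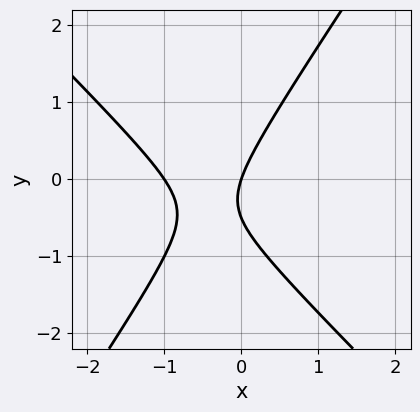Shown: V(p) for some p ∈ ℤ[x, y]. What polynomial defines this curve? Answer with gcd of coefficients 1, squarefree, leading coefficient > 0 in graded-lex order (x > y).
3*x^2 + x*y - 2*y^2 + 3*x - y

1. The degree is 2 — a generic line meets the curve in up to 2 points.
2. From the visible intercepts: the x-axis gridline crossings are at x ∈ {-1, 0}; one y-axis crossing is at y = 0.
3. Together with the visible shape, these determine p as stated.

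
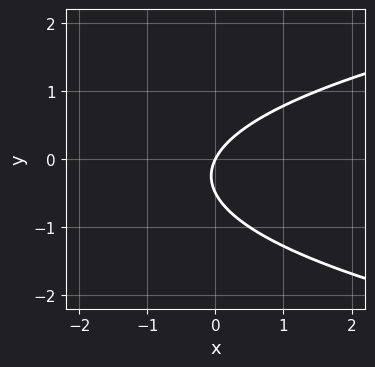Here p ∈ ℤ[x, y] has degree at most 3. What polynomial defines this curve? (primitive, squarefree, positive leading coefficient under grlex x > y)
2*y^2 - 2*x + y

First, degree: the shape is more complex than any degree-1 curve, so deg p = 2.
Then, checking where it meets the axes: it meets the x-axis at x = 0 (among the integer gridlines); one y-axis crossing is at y = 0.
Finally, these observations pin down the coefficients.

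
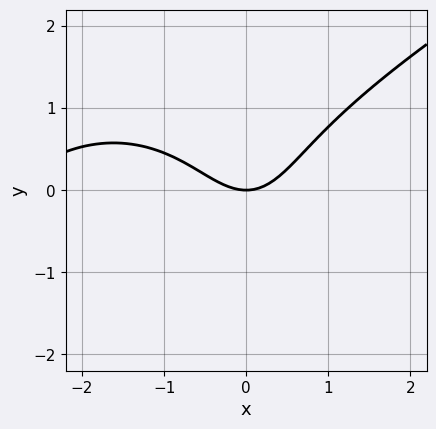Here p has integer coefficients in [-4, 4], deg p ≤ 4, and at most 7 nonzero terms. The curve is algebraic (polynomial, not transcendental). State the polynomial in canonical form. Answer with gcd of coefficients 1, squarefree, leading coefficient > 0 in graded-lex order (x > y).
x^3 - x^2*y - 2*y^3 + 3*x^2 - 3*y

(a) Degree: the shape is more complex than any degree-2 curve, so deg p = 3.
(b) Observable constraints: it meets the y-axis at y = 0 (among the integer gridlines); it crosses the x-axis at the gridline x = 0.
(c) These observations pin down the coefficients.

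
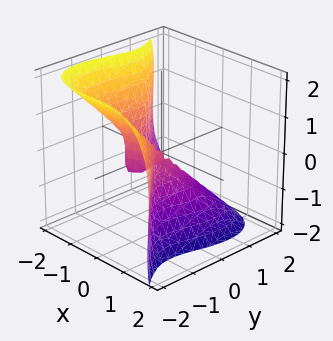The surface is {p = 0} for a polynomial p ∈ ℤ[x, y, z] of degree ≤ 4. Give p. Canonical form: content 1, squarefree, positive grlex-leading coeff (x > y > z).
First, degree: a generic line meets the surface in up to 3 points, so deg p = 3.
Then, from the axis intercepts and sections: among the integer gridlines, it crosses the x-axis at x ∈ {-1, 0}; it meets the y-axis at y = 0 (among the integer gridlines).
Finally, putting this together gives p.

2*x^3 + 2*y^3 - y*z^2 + z^3 + 2*x^2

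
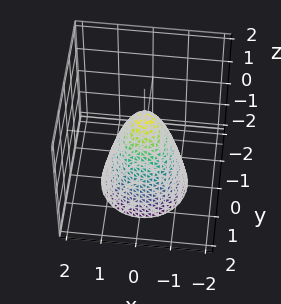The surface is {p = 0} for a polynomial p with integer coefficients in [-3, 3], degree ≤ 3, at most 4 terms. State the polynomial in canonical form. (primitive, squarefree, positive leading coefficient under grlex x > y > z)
2*x^2 + 2*y^2 + z - 1

1. The degree is 2 — a generic line meets the surface in up to 2 points.
2. By symmetry, every cross-section ⟂ z is a circle, so x, y appear only via x² + y².
3. Reading off the gridlines: a circular section at z = 0 has radius between 0 and 1; it meets the z-axis at z = 1 (among the integer gridlines).
4. Fitting integer coefficients to these (and the overall shape) gives p.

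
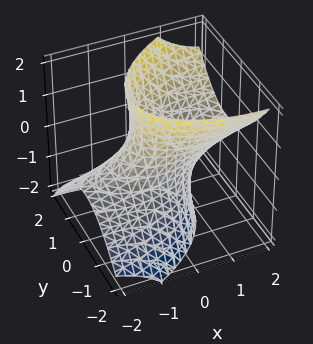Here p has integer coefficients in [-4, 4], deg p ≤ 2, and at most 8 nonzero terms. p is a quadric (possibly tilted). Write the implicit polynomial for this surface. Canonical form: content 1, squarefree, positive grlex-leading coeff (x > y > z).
x^2 - x*y - 3*x*z + 3*y^2 - z^2 - 2

First, the degree is 2 — a generic line meets the surface in up to 2 points.
Then, checking where it meets the axes: no z-intercept at any integer in the box.
Finally, together with the visible shape, these determine p as stated.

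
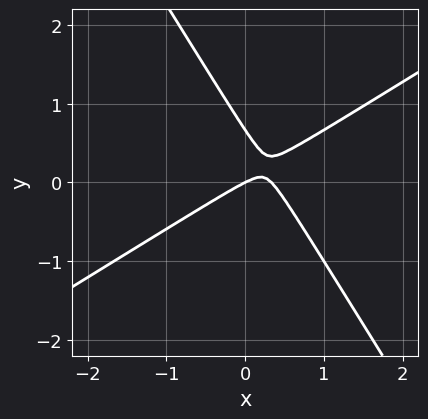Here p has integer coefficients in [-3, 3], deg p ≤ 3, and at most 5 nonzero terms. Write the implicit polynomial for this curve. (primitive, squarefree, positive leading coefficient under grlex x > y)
3*x^2 - 3*x*y - 3*y^2 - x + 2*y

1. Degree: the shape is more complex than any degree-1 curve, so deg p = 2.
2. From the visible intercepts: one y-axis crossing is at y = 0; it meets the x-axis at x = 0 (among the integer gridlines).
3. Assembling these constraints gives the stated polynomial.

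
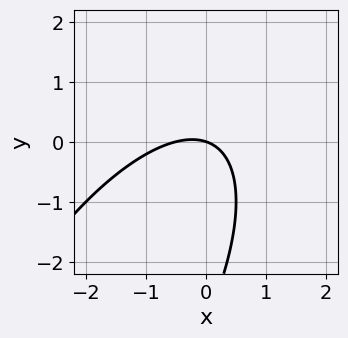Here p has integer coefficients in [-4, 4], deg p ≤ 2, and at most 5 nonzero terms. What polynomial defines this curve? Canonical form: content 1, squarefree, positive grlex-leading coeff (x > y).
1. deg p = 2. A generic line meets the curve in up to 2 points.
2. Checking where it meets the axes: one x-axis crossing is at x = 0; it crosses the y-axis at the gridline y = 0.
3. Assembling these constraints gives the stated polynomial.

2*x^2 - 2*x*y + y^2 + x + 3*y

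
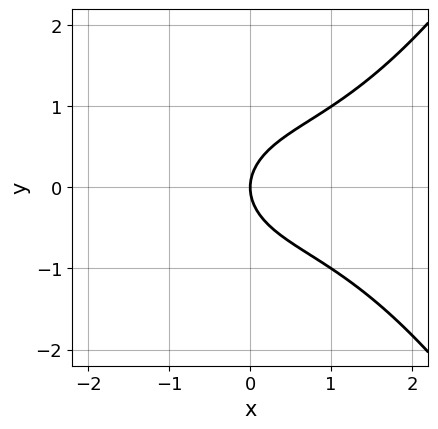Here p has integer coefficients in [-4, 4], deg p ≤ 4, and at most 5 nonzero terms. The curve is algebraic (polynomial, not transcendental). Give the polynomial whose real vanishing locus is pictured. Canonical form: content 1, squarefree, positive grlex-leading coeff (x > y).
x^3 - x^2 - 3*y^2 + 3*x

First, deg p = 3. The shape is more complex than any degree-2 curve.
Next, symmetries: the y ↦ −y reflection is a symmetry, so y appears only in even powers.
Next, from the axis intercepts and sections: one y-axis crossing is at y = 0; one x-axis crossing is at x = 0.
Finally, the integer polynomial consistent with all of this is the stated p.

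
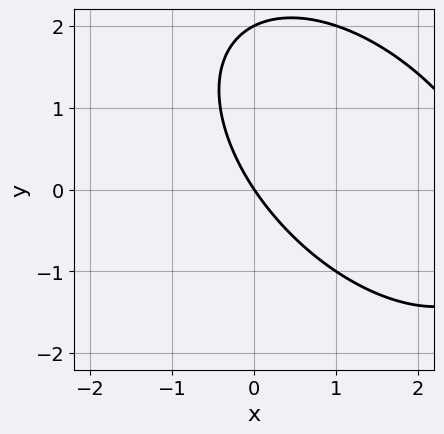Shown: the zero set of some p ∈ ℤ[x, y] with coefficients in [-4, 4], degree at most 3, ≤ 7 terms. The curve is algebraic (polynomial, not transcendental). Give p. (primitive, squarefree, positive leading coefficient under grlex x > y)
1. Degree: no degree-1 curve has this shape, so deg p = 2.
2. From the visible intercepts: one x-axis crossing is at x = 0; the y-axis gridline crossings are at y ∈ {0, 2}.
3. These observations pin down the coefficients.

x^2 + x*y + y^2 - 3*x - 2*y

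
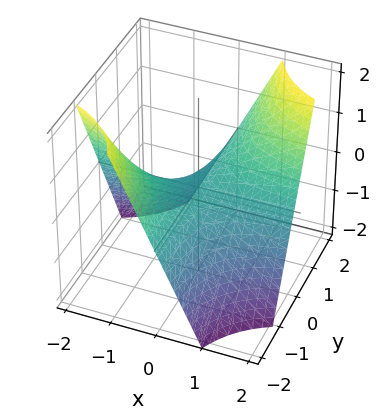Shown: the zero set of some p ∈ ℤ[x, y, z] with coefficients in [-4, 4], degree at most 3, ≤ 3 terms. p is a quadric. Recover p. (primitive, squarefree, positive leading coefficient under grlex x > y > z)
1. Degree: a hyperbolic paraboloid; a quadric, so deg p = 2.
2. Observable constraints: it meets the z-axis at z = 0 (among the integer gridlines); every point of the y-axis in the box is on the surface; every point of the x-axis in the box is on the surface.
3. Matching integer coefficients to the picture gives p.

x*y - z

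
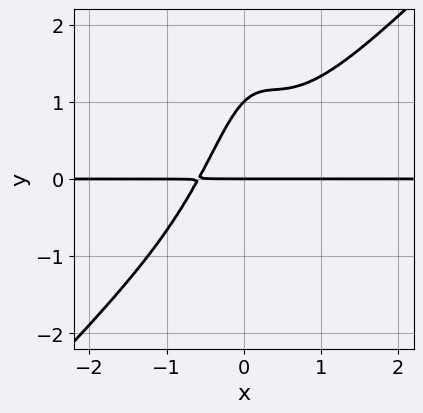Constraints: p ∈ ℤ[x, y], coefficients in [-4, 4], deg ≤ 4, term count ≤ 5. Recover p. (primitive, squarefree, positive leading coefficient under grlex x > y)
(a) deg p = 4. No degree-3 curve has this shape.
(b) Against the integer gridlines: the visible x-axis segment lies entirely on the curve; among the integer gridlines, it crosses the y-axis at y ∈ {0, 1}.
(c) Fitting integer coefficients to these (and the overall shape) gives p.

2*x^3*y - 2*x^2*y^2 + x*y - y^2 + y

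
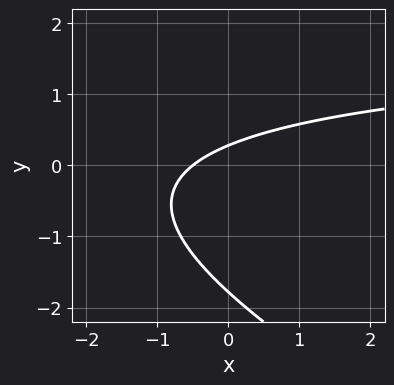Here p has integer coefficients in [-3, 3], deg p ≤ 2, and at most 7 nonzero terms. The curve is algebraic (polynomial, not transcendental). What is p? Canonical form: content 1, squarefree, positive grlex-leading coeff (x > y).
x*y + 2*y^2 - 2*x + 3*y - 1

(a) deg p = 2. A generic line meets the curve in up to 2 points.
(b) Solving for integer coefficients yields p as stated.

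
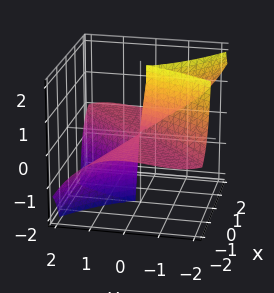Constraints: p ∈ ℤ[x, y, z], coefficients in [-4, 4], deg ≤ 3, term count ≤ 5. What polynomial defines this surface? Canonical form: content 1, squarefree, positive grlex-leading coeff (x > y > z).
1. Degree: a generic line meets the surface in up to 3 points, so deg p = 3.
2. Reading off the gridlines: it meets the y-axis at y = 0 (among the integer gridlines); the visible z-axis segment lies entirely on the surface; the visible x-axis segment lies entirely on the surface.
3. The integer polynomial consistent with all of this is the stated p.

3*x^2*z - x*y^2 + y^3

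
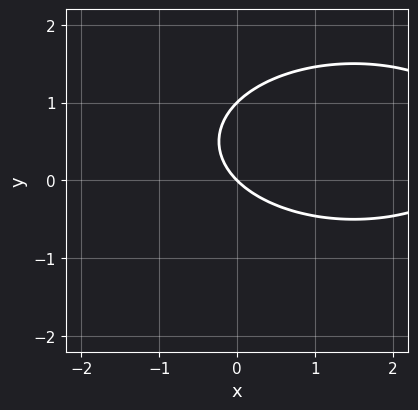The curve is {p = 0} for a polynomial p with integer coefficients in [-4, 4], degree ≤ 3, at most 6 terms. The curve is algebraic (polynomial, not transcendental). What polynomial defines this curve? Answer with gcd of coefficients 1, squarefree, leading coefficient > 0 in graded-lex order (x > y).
x^2 + 3*y^2 - 3*x - 3*y

deg p = 2.
Reading off the gridlines: the y-axis gridline crossings are at y ∈ {0, 1}; one x-axis crossing is at x = 0.
These observations pin down the coefficients.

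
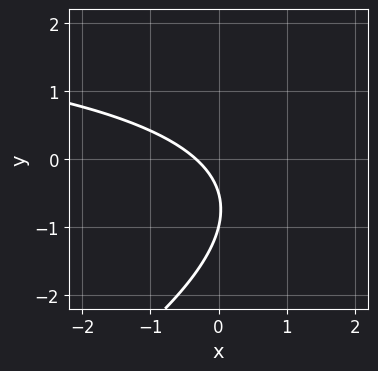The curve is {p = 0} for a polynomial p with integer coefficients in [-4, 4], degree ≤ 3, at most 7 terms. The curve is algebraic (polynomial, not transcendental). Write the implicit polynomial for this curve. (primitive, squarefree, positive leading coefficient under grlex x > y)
x*y - 2*y^2 - 3*x - 3*y - 1

1. Degree: a generic line meets the curve in up to 2 points, so deg p = 2.
2. Reading off the gridlines: it crosses the y-axis at the gridline y = -1.
3. Assembling these constraints gives the stated polynomial.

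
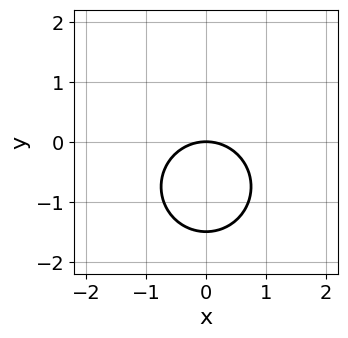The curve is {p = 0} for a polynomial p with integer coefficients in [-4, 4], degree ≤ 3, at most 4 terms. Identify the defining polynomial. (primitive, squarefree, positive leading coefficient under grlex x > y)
2*x^2 + 2*y^2 + 3*y

1. deg p = 2.
2. Symmetries: mirror symmetry x ↦ −x ⇒ only even powers of x.
3. Reading off the gridlines: it meets the x-axis at x = 0 (among the integer gridlines); one y-axis crossing is at y = 0.
4. Matching integer coefficients to the picture gives p.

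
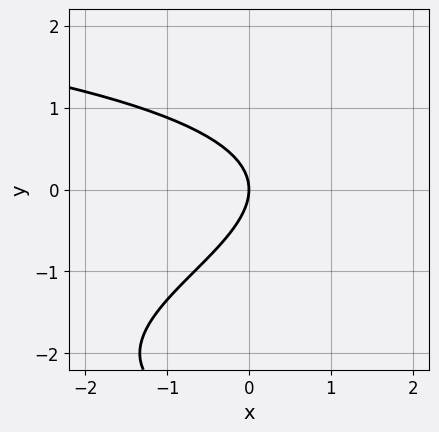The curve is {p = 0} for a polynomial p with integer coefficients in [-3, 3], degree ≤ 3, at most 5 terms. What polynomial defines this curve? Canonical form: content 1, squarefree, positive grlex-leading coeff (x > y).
y^3 + 3*y^2 + 3*x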